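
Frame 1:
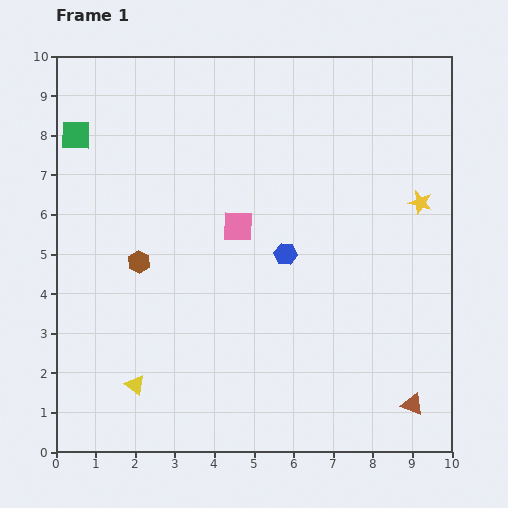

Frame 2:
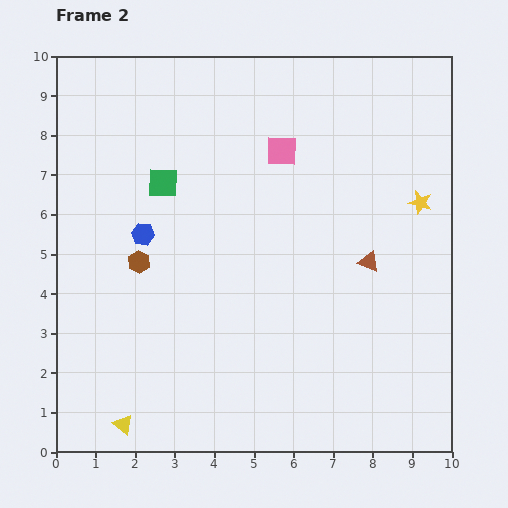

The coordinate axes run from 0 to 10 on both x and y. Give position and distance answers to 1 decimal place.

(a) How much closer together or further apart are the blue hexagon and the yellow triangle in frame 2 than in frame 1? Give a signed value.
-0.2

Distance in frame 1: 5.0. Distance in frame 2: 4.8.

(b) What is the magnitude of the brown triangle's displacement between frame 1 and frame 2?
3.8

The brown triangle moved from (9.0, 1.2) to (7.9, 4.8), a distance of √(1.1² + 3.6²) ≈ 3.8.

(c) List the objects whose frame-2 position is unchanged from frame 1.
the brown hexagon, the yellow star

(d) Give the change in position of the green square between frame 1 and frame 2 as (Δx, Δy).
(2.2, -1.2)

The green square was at (0.5, 8.0) in frame 1 and (2.7, 6.8) in frame 2.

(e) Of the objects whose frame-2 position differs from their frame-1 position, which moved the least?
the yellow triangle

(moved 1.0)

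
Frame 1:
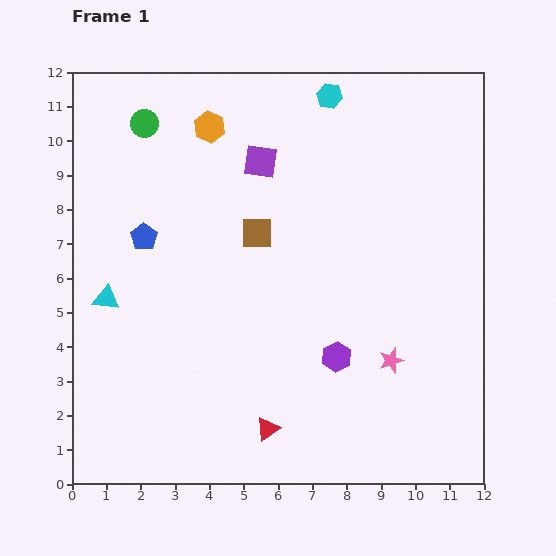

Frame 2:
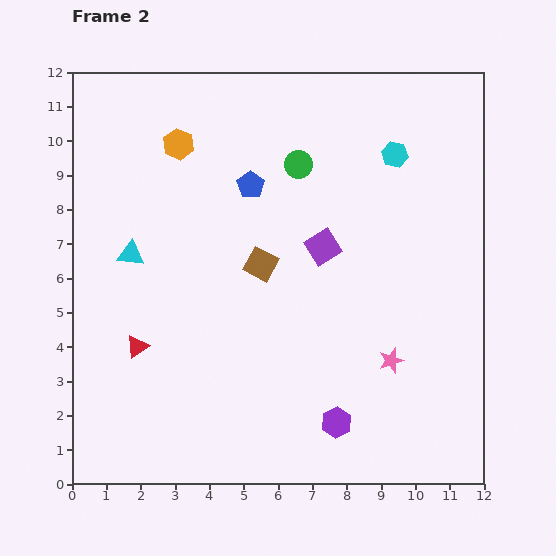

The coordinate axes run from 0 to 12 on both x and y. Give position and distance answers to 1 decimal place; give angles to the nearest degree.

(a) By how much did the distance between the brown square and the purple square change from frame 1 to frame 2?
-0.2

Distance in frame 1: 2.1. Distance in frame 2: 1.9.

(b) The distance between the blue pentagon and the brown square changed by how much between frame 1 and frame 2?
-1.0

Distance in frame 1: 3.3. Distance in frame 2: 2.3.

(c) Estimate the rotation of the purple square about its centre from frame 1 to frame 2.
40° counter-clockwise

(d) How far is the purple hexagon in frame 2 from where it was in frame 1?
1.9

The purple hexagon moved from (7.7, 3.7) to (7.7, 1.8), a distance of √(0.0² + 1.9²) ≈ 1.9.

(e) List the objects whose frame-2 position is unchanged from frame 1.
the pink star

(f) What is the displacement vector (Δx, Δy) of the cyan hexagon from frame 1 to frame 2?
(1.9, -1.7)

The cyan hexagon was at (7.5, 11.3) in frame 1 and (9.4, 9.6) in frame 2.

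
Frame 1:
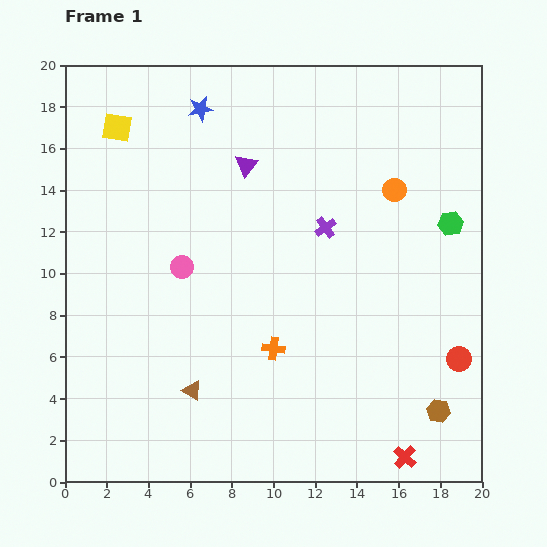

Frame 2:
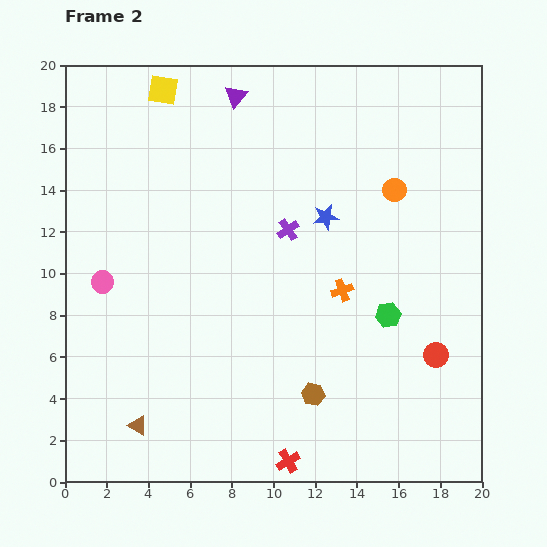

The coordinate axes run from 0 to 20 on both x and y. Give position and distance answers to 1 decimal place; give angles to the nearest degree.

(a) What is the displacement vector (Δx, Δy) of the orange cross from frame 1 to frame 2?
(3.3, 2.8)

The orange cross was at (10.0, 6.4) in frame 1 and (13.3, 9.2) in frame 2.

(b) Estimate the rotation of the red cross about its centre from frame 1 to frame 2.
18° clockwise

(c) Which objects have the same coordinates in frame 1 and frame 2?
the orange circle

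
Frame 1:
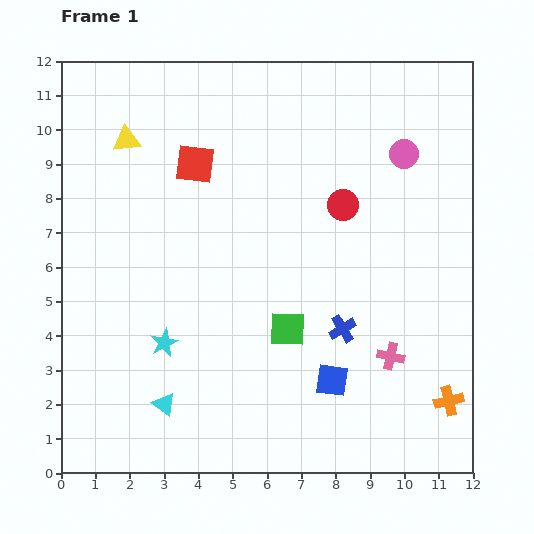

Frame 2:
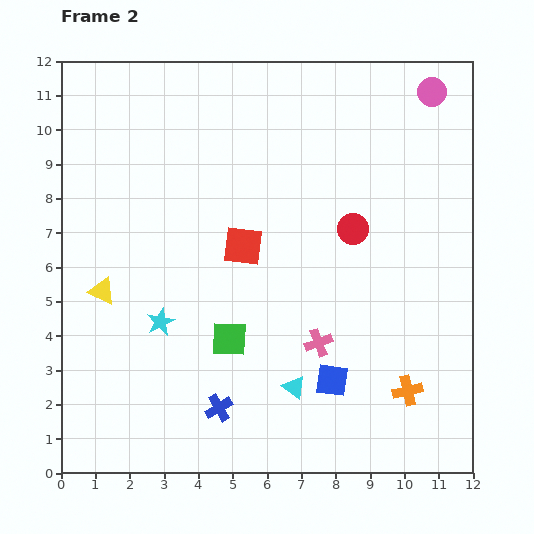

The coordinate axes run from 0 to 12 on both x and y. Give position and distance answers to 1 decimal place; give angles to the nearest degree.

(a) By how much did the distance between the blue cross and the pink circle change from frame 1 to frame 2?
+5.7

Distance in frame 1: 5.4. Distance in frame 2: 11.1.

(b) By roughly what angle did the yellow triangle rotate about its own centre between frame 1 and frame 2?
31° clockwise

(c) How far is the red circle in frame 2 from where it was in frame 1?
0.8

The red circle moved from (8.2, 7.8) to (8.5, 7.1), a distance of √(0.3² + 0.7²) ≈ 0.8.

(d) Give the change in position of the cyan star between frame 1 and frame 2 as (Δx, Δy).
(-0.1, 0.6)

The cyan star was at (3.0, 3.8) in frame 1 and (2.9, 4.4) in frame 2.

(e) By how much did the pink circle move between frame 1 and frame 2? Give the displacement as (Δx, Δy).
(0.8, 1.8)

The pink circle was at (10.0, 9.3) in frame 1 and (10.8, 11.1) in frame 2.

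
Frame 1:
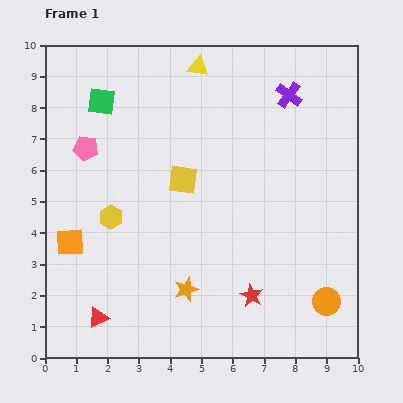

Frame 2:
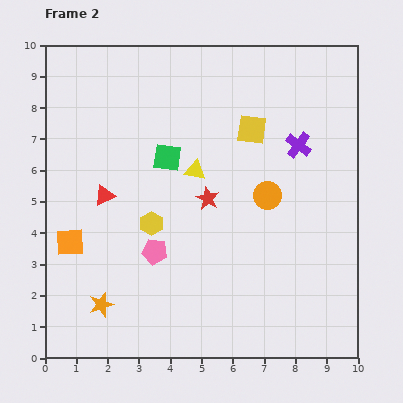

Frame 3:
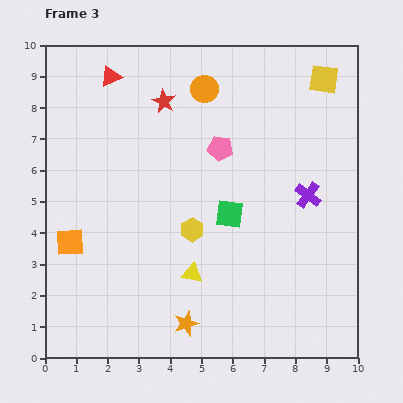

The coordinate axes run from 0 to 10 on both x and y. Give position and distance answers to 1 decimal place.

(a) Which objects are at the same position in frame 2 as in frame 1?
the orange square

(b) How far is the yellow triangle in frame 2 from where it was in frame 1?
3.3

The yellow triangle moved from (4.9, 9.3) to (4.8, 6.0), a distance of √(0.1² + 3.3²) ≈ 3.3.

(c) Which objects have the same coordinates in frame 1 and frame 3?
the orange square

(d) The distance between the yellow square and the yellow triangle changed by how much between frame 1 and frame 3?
+3.9

Distance in frame 1: 3.6. Distance in frame 3: 7.5.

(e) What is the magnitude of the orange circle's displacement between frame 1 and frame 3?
7.8

The orange circle moved from (9.0, 1.8) to (5.1, 8.6), a distance of √(3.9² + 6.8²) ≈ 7.8.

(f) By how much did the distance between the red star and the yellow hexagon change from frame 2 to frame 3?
+2.2

Distance in frame 2: 2.0. Distance in frame 3: 4.2.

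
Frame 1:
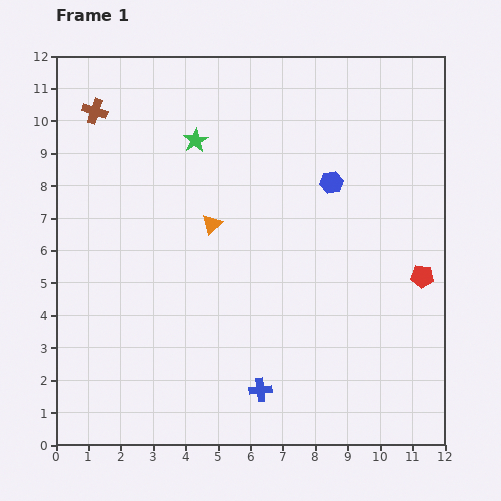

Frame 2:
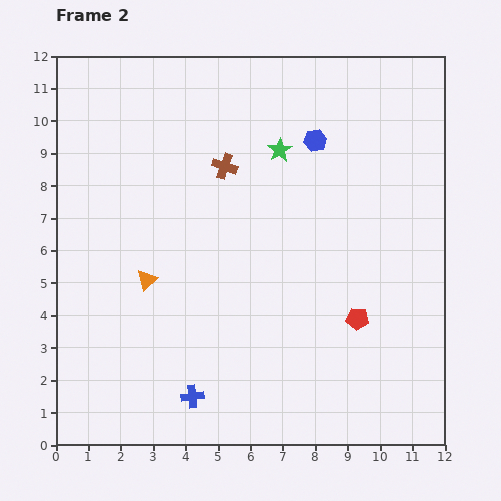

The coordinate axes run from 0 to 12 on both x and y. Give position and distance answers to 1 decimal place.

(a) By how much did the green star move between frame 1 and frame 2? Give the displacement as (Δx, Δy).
(2.6, -0.3)

The green star was at (4.3, 9.4) in frame 1 and (6.9, 9.1) in frame 2.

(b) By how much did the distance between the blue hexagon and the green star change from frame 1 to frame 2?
-3.3

Distance in frame 1: 4.4. Distance in frame 2: 1.1.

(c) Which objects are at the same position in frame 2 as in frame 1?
none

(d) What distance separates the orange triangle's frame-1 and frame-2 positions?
2.6

The orange triangle moved from (4.8, 6.8) to (2.8, 5.1), a distance of √(2.0² + 1.7²) ≈ 2.6.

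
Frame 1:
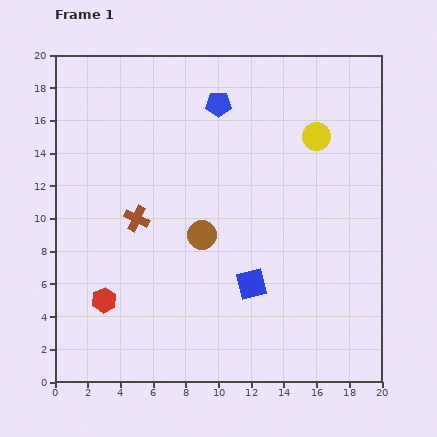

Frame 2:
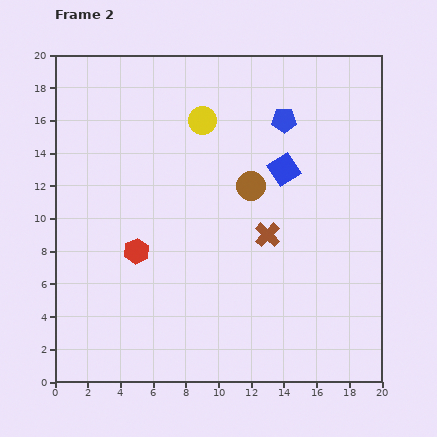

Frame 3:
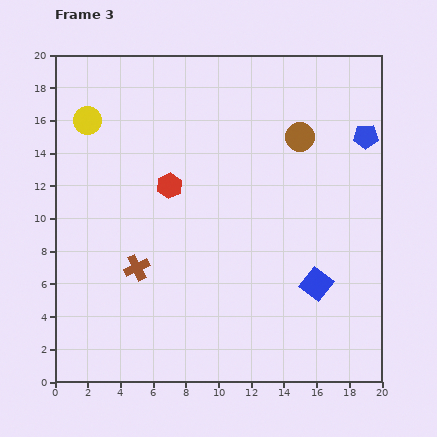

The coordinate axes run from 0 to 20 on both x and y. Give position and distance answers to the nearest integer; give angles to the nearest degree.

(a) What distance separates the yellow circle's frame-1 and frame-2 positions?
7

The yellow circle moved from (16, 15) to (9, 16), a distance of √(7² + 1²) ≈ 7.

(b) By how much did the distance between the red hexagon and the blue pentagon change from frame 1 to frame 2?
-2

Distance in frame 1: 14. Distance in frame 2: 12.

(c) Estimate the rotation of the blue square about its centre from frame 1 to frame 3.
38° counter-clockwise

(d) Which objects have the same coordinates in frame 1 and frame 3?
none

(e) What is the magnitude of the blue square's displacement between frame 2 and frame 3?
7

The blue square moved from (14, 13) to (16, 6), a distance of √(2² + 7²) ≈ 7.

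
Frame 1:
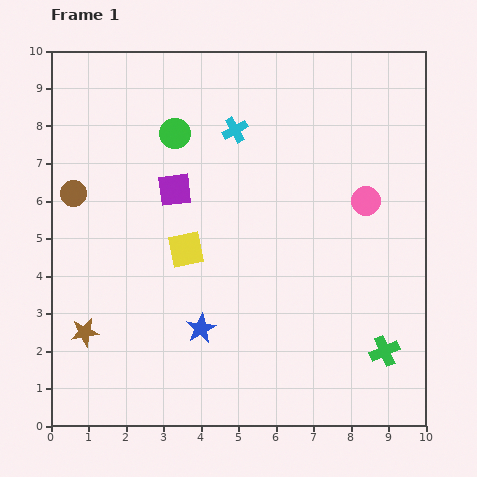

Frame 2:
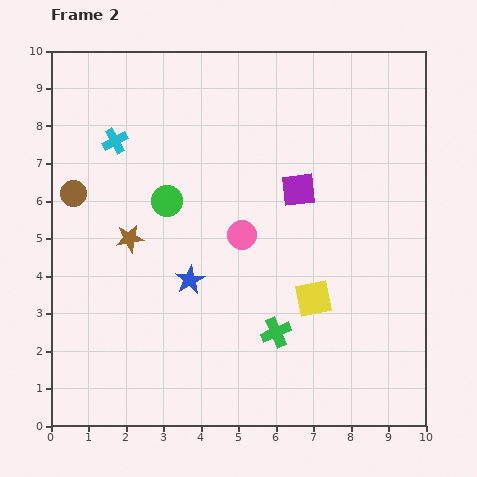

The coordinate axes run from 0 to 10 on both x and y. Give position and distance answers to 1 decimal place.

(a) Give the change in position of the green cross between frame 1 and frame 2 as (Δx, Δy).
(-2.9, 0.5)

The green cross was at (8.9, 2.0) in frame 1 and (6.0, 2.5) in frame 2.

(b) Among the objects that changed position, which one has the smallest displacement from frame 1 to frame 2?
the blue star

(moved 1.3)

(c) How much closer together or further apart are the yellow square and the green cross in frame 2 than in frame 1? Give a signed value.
-4.6

Distance in frame 1: 5.9. Distance in frame 2: 1.3.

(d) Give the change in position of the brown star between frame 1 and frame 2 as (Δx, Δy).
(1.2, 2.5)

The brown star was at (0.9, 2.5) in frame 1 and (2.1, 5.0) in frame 2.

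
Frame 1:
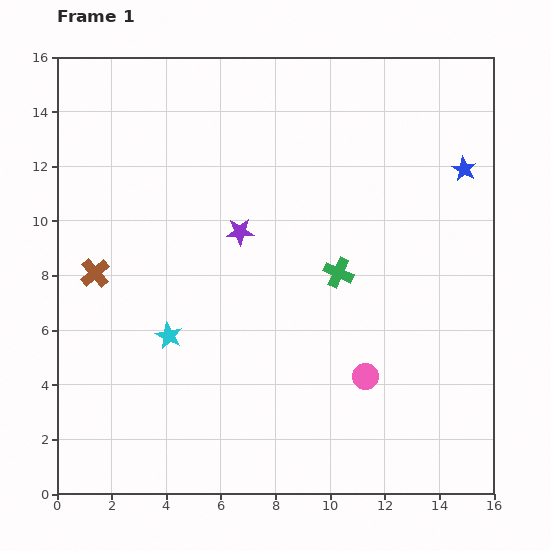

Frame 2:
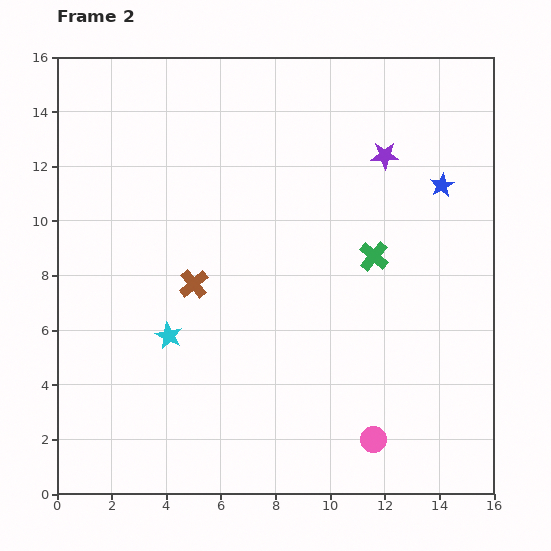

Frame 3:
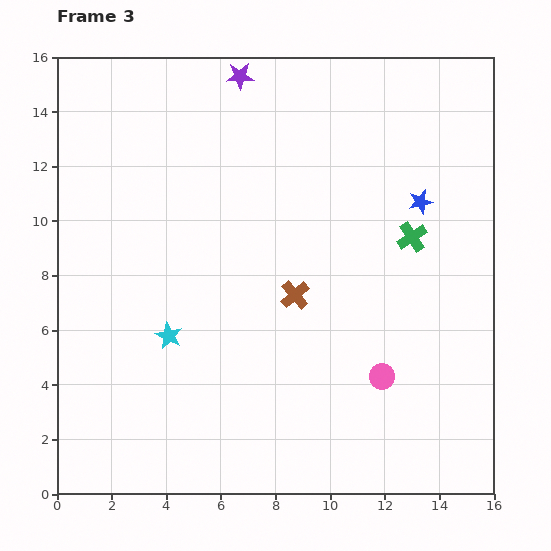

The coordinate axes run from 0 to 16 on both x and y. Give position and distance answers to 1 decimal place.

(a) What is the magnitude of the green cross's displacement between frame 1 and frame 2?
1.4

The green cross moved from (10.3, 8.1) to (11.6, 8.7), a distance of √(1.3² + 0.6²) ≈ 1.4.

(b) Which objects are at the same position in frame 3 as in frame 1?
the cyan star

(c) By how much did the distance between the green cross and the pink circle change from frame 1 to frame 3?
+1.3

Distance in frame 1: 3.9. Distance in frame 3: 5.2.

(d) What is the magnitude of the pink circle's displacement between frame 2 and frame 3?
2.3

The pink circle moved from (11.6, 2.0) to (11.9, 4.3), a distance of √(0.3² + 2.3²) ≈ 2.3.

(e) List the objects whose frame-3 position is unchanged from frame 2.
the cyan star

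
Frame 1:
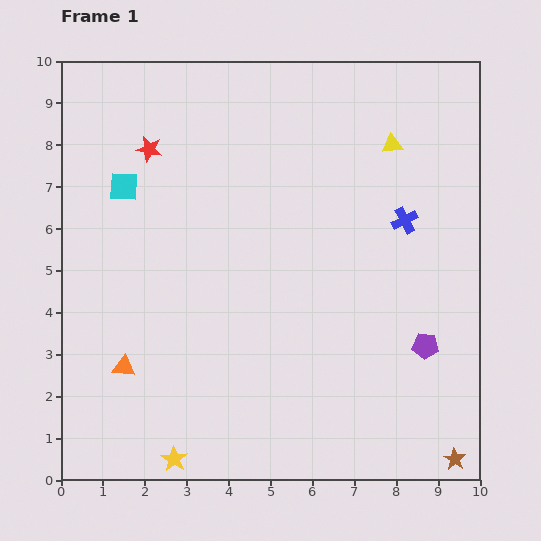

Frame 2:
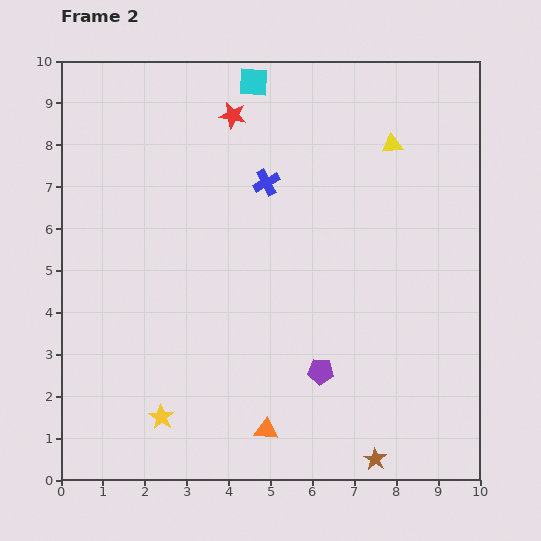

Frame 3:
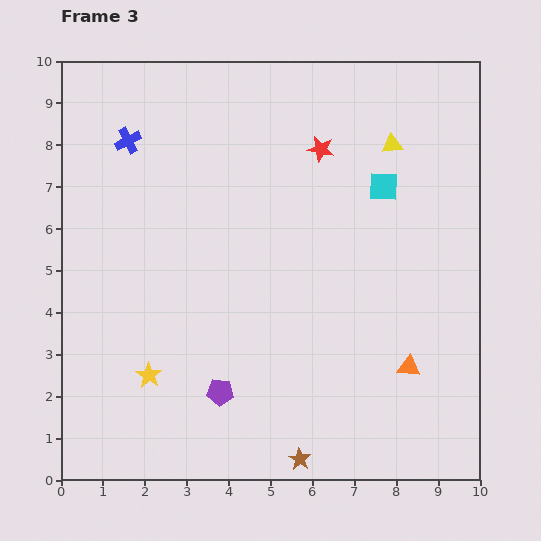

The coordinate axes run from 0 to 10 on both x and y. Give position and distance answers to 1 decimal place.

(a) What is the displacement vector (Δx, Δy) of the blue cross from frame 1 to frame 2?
(-3.3, 0.9)

The blue cross was at (8.2, 6.2) in frame 1 and (4.9, 7.1) in frame 2.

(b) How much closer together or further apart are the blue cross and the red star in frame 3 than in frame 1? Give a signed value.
-1.7

Distance in frame 1: 6.3. Distance in frame 3: 4.6.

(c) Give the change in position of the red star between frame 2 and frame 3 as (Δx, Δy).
(2.1, -0.8)

The red star was at (4.1, 8.7) in frame 2 and (6.2, 7.9) in frame 3.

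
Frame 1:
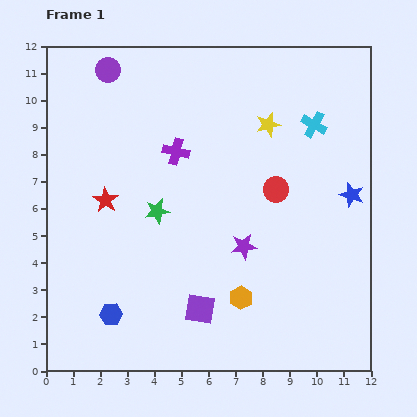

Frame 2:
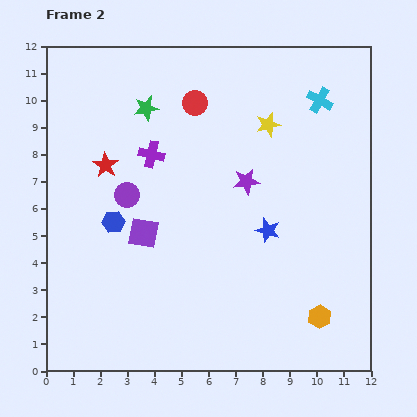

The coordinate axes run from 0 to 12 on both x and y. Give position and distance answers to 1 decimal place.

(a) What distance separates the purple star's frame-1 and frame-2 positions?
2.4

The purple star moved from (7.3, 4.6) to (7.4, 7.0), a distance of √(0.1² + 2.4²) ≈ 2.4.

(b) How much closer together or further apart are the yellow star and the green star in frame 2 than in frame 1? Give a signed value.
-0.7

Distance in frame 1: 5.2. Distance in frame 2: 4.5.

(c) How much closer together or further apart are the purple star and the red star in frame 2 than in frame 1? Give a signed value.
-0.2

Distance in frame 1: 5.4. Distance in frame 2: 5.2.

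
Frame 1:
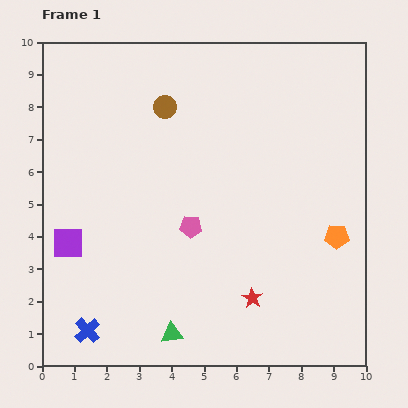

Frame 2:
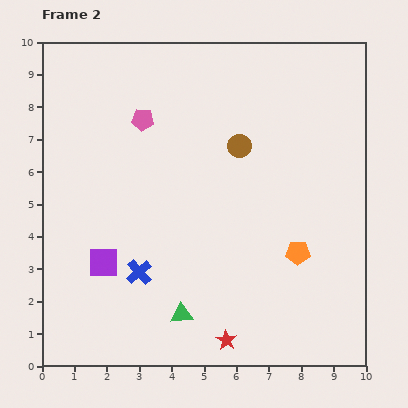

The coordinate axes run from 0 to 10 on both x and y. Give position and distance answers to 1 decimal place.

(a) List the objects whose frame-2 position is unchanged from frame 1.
none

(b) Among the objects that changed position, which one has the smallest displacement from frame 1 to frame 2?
the green triangle

(moved 0.7)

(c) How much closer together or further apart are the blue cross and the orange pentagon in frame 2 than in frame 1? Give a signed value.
-3.3

Distance in frame 1: 8.2. Distance in frame 2: 4.9.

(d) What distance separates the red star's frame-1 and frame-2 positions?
1.5

The red star moved from (6.5, 2.1) to (5.7, 0.8), a distance of √(0.8² + 1.3²) ≈ 1.5.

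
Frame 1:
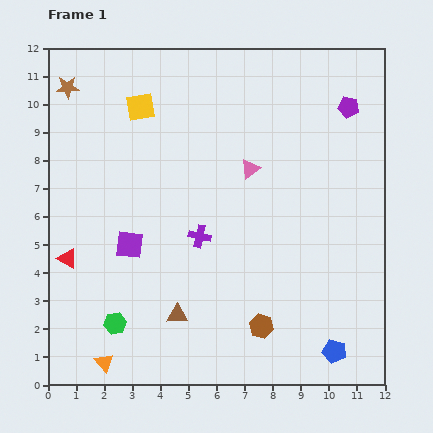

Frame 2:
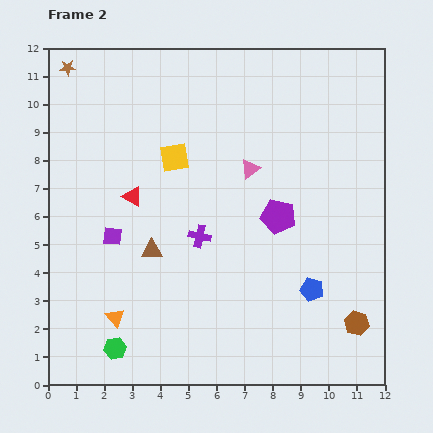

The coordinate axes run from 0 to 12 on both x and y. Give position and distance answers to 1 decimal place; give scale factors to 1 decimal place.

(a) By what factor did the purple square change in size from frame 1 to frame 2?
0.7×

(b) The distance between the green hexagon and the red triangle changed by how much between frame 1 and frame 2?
+2.5

Distance in frame 1: 2.9. Distance in frame 2: 5.4.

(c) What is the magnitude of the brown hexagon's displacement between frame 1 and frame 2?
3.4

The brown hexagon moved from (7.6, 2.1) to (11.0, 2.2), a distance of √(3.4² + 0.1²) ≈ 3.4.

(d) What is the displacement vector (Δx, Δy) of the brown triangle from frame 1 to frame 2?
(-0.9, 2.3)

The brown triangle was at (4.6, 2.5) in frame 1 and (3.7, 4.8) in frame 2.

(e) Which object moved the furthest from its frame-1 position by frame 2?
the purple pentagon

(moved 4.6; next 3.4)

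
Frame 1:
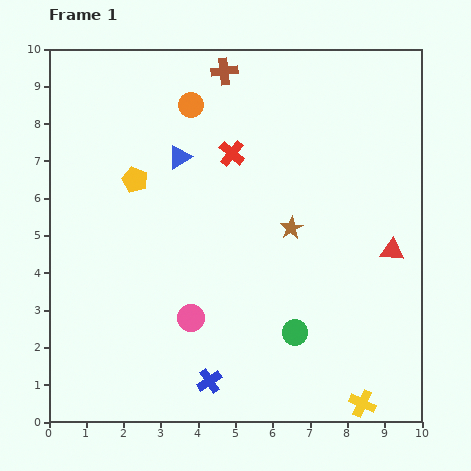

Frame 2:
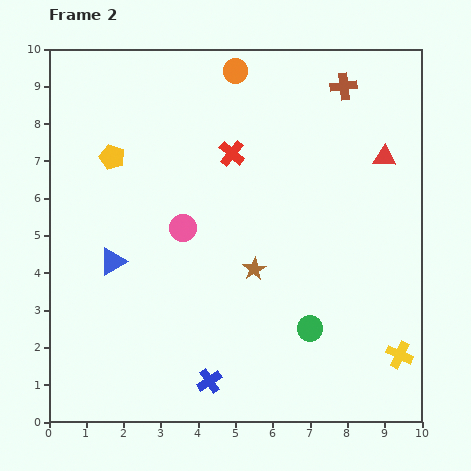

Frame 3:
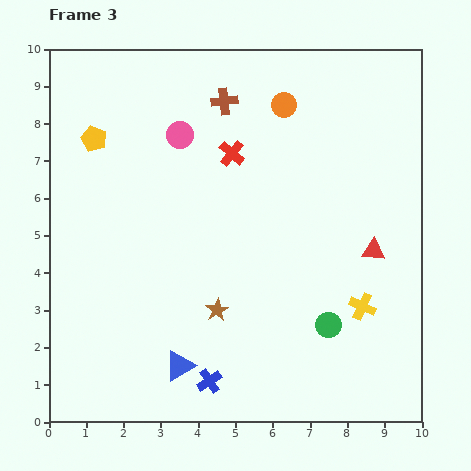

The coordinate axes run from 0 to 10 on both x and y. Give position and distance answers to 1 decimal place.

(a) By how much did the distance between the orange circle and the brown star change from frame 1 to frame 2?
+1.0

Distance in frame 1: 4.3. Distance in frame 2: 5.3.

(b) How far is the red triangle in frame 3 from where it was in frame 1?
0.5

The red triangle moved from (9.2, 4.6) to (8.7, 4.6), a distance of √(0.5² + 0.0²) ≈ 0.5.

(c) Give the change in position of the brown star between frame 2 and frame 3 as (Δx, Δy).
(-1.0, -1.1)

The brown star was at (5.5, 4.1) in frame 2 and (4.5, 3.0) in frame 3.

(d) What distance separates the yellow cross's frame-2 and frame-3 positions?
1.6

The yellow cross moved from (9.4, 1.8) to (8.4, 3.1), a distance of √(1.0² + 1.3²) ≈ 1.6.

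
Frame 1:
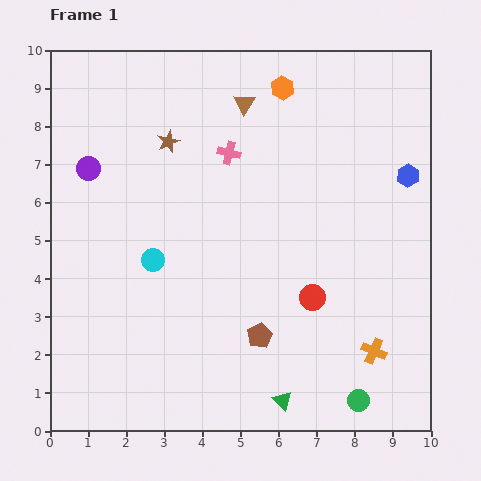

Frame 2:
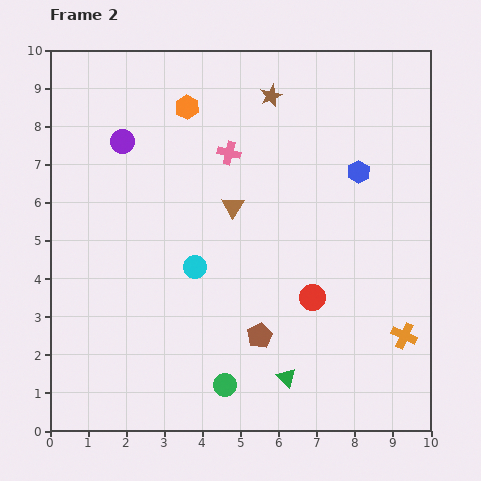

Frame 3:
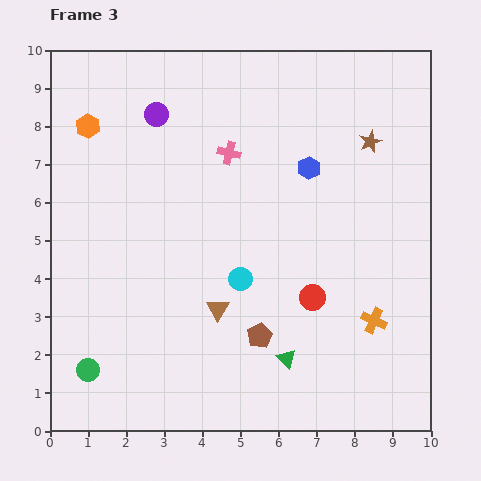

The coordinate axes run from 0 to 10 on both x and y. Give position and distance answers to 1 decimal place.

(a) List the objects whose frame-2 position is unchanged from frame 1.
the brown pentagon, the red circle, the pink cross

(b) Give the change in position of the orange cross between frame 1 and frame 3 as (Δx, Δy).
(0.0, 0.8)

The orange cross was at (8.5, 2.1) in frame 1 and (8.5, 2.9) in frame 3.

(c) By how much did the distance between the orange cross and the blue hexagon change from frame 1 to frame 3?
-0.4

Distance in frame 1: 4.7. Distance in frame 3: 4.3.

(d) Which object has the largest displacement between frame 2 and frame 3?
the green circle

(moved 3.6; next 2.9)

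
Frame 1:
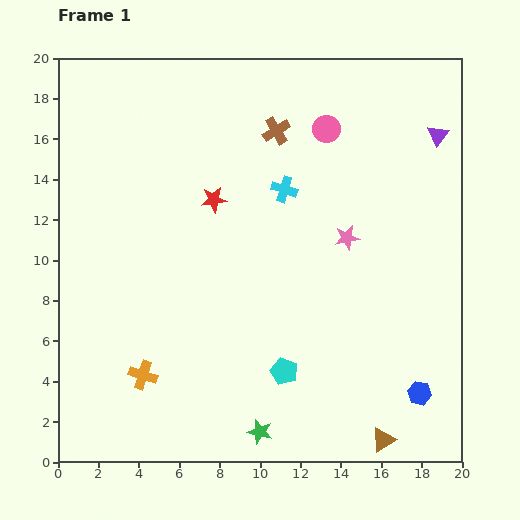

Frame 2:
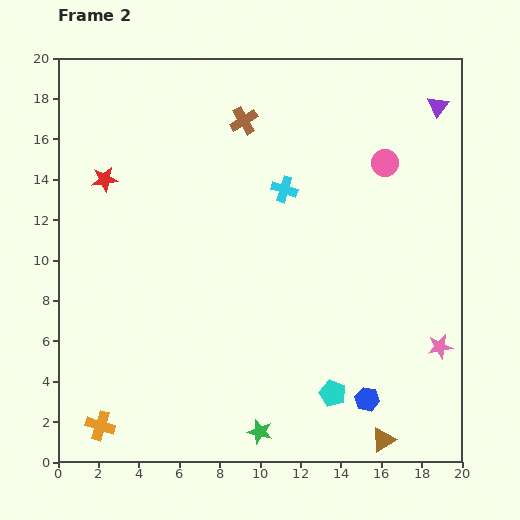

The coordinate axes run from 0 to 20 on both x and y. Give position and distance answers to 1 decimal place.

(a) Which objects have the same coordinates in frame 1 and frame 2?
the cyan cross, the green star, the brown triangle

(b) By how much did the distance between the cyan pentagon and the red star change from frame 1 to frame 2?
+6.3

Distance in frame 1: 9.2. Distance in frame 2: 15.5.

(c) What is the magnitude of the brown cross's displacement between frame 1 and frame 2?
1.7

The brown cross moved from (10.8, 16.4) to (9.2, 16.9), a distance of √(1.6² + 0.5²) ≈ 1.7.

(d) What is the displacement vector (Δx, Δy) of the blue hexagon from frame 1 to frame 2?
(-2.6, -0.3)

The blue hexagon was at (17.9, 3.4) in frame 1 and (15.3, 3.1) in frame 2.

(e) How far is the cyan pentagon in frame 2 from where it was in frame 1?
2.6

The cyan pentagon moved from (11.2, 4.5) to (13.6, 3.4), a distance of √(2.4² + 1.1²) ≈ 2.6.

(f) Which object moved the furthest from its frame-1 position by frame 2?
the pink star

(moved 7.1; next 5.5)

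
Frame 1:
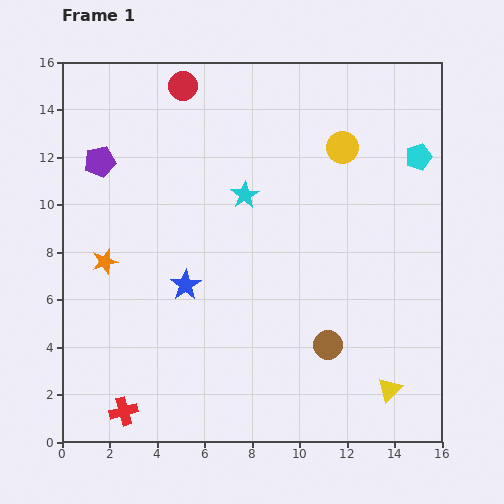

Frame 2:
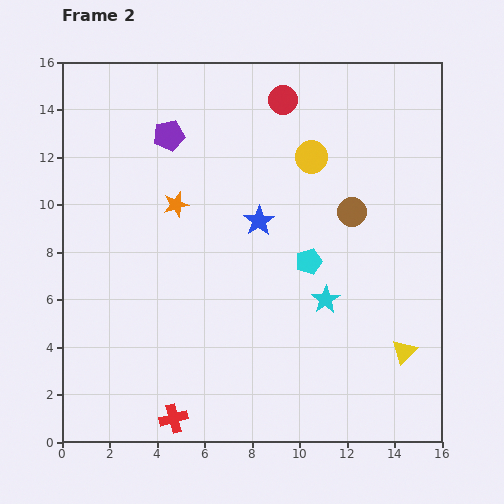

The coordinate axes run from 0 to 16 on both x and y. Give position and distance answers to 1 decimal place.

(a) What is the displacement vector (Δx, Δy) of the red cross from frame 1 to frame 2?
(2.1, -0.3)

The red cross was at (2.6, 1.3) in frame 1 and (4.7, 1.0) in frame 2.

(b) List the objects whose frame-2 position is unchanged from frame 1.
none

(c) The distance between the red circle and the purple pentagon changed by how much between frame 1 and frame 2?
+0.3

Distance in frame 1: 4.7. Distance in frame 2: 5.0.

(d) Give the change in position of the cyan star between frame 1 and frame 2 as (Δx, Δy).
(3.4, -4.4)

The cyan star was at (7.7, 10.4) in frame 1 and (11.1, 6.0) in frame 2.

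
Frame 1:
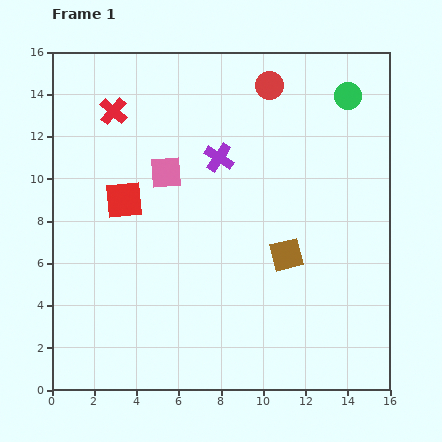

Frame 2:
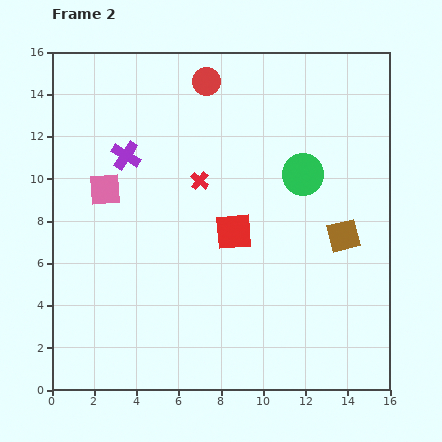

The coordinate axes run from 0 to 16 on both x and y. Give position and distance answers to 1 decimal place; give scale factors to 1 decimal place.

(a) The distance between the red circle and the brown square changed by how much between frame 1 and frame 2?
+1.8

Distance in frame 1: 8.0. Distance in frame 2: 9.8.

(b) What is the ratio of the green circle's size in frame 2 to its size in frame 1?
1.5×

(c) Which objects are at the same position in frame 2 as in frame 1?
none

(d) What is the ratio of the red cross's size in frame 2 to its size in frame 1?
0.6×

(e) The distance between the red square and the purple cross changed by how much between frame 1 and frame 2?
+1.3

Distance in frame 1: 4.9. Distance in frame 2: 6.2.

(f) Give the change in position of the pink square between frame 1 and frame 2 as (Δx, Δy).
(-2.9, -0.8)

The pink square was at (5.4, 10.3) in frame 1 and (2.5, 9.5) in frame 2.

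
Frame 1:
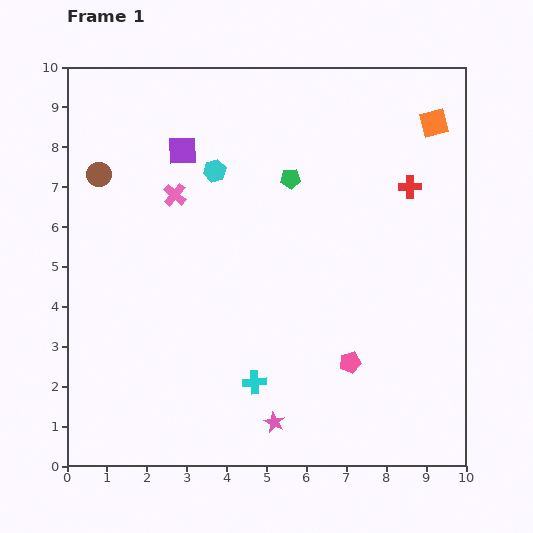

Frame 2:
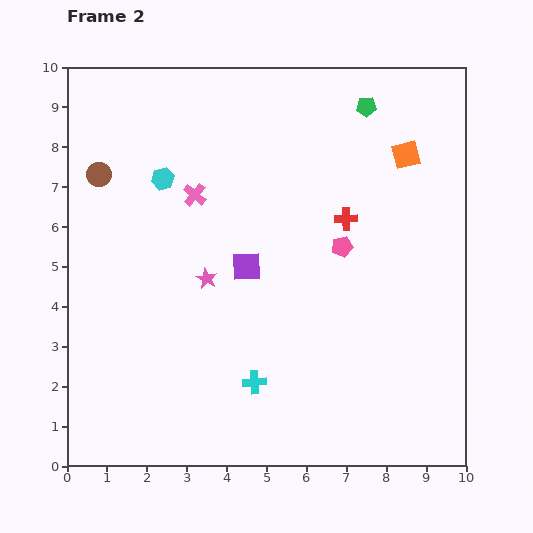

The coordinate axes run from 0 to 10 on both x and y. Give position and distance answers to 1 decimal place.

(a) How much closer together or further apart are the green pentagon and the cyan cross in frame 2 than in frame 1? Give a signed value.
+2.2

Distance in frame 1: 5.2. Distance in frame 2: 7.4.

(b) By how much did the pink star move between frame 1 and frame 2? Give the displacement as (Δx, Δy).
(-1.7, 3.6)

The pink star was at (5.2, 1.1) in frame 1 and (3.5, 4.7) in frame 2.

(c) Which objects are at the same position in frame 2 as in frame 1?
the brown circle, the cyan cross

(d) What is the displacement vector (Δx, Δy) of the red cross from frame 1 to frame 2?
(-1.6, -0.8)

The red cross was at (8.6, 7.0) in frame 1 and (7.0, 6.2) in frame 2.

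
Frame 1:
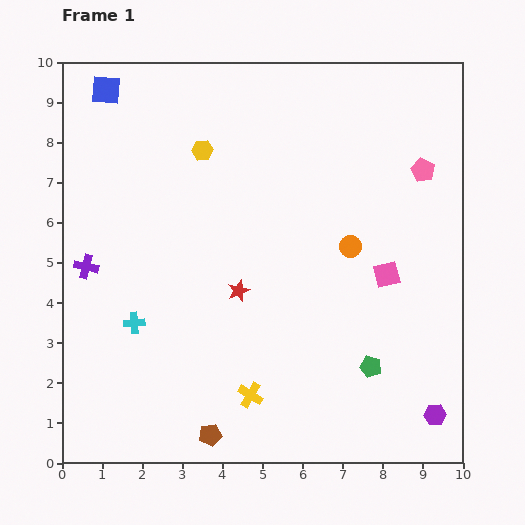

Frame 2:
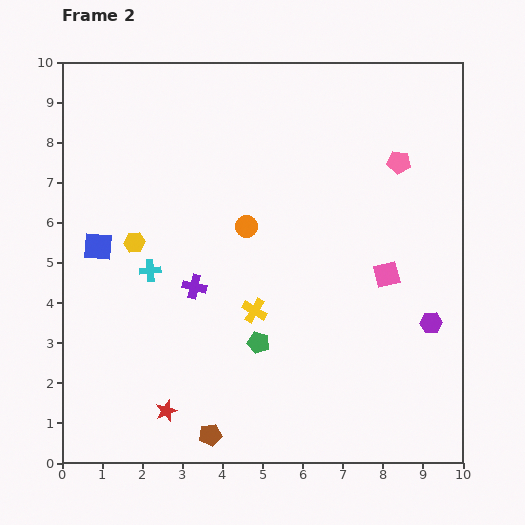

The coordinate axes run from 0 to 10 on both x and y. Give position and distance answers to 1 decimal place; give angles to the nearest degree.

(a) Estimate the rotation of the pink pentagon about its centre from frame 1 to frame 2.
20° counter-clockwise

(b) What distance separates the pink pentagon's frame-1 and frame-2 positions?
0.6

The pink pentagon moved from (9.0, 7.3) to (8.4, 7.5), a distance of √(0.6² + 0.2²) ≈ 0.6.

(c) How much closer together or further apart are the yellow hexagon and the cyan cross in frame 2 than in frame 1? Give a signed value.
-3.8

Distance in frame 1: 4.6. Distance in frame 2: 0.8.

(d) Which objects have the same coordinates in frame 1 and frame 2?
the pink square, the brown pentagon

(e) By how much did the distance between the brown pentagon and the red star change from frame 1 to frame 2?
-2.4

Distance in frame 1: 3.7. Distance in frame 2: 1.3.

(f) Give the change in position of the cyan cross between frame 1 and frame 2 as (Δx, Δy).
(0.4, 1.3)

The cyan cross was at (1.8, 3.5) in frame 1 and (2.2, 4.8) in frame 2.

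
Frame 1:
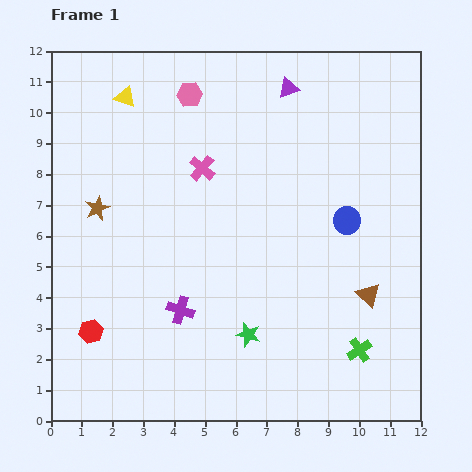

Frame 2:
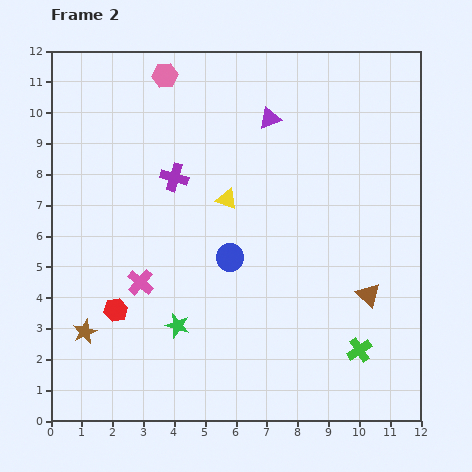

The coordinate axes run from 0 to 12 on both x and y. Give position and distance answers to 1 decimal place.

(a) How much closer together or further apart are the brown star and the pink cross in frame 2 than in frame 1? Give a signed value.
-1.2

Distance in frame 1: 3.6. Distance in frame 2: 2.4.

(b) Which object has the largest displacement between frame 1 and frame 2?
the yellow triangle

(moved 4.7; next 4.3)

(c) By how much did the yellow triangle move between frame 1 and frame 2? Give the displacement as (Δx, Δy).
(3.3, -3.3)

The yellow triangle was at (2.4, 10.5) in frame 1 and (5.7, 7.2) in frame 2.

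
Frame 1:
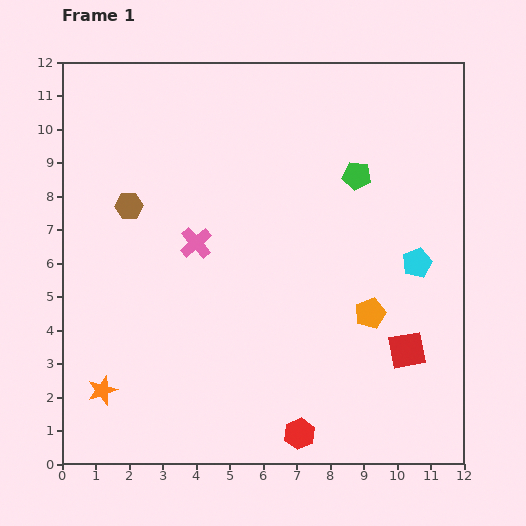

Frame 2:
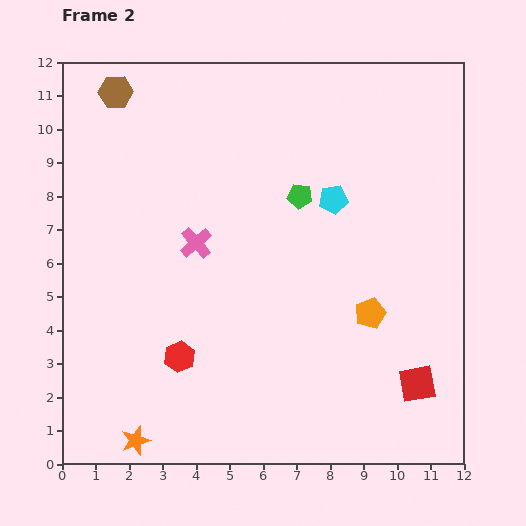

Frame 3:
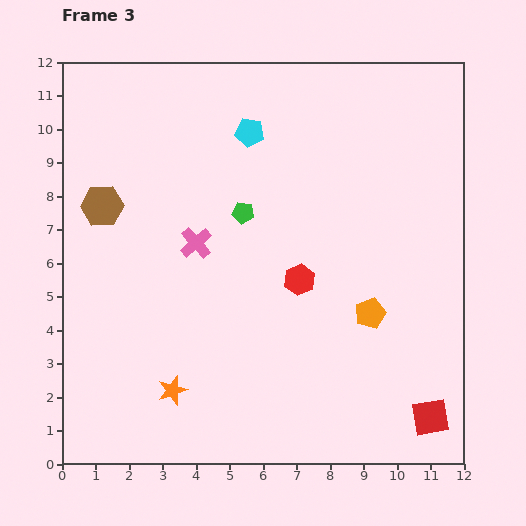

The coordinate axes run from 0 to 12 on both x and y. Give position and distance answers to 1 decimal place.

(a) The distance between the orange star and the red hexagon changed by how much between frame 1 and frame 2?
-3.2

Distance in frame 1: 6.0. Distance in frame 2: 2.8.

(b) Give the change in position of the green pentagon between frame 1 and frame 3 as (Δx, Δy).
(-3.4, -1.1)

The green pentagon was at (8.8, 8.6) in frame 1 and (5.4, 7.5) in frame 3.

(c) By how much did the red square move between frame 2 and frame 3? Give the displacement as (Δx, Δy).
(0.4, -1.0)

The red square was at (10.6, 2.4) in frame 2 and (11.0, 1.4) in frame 3.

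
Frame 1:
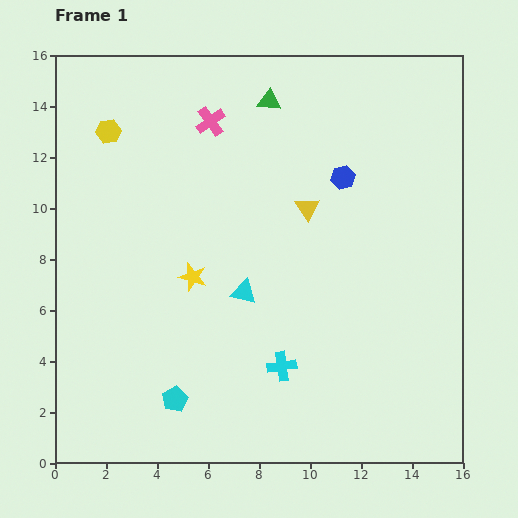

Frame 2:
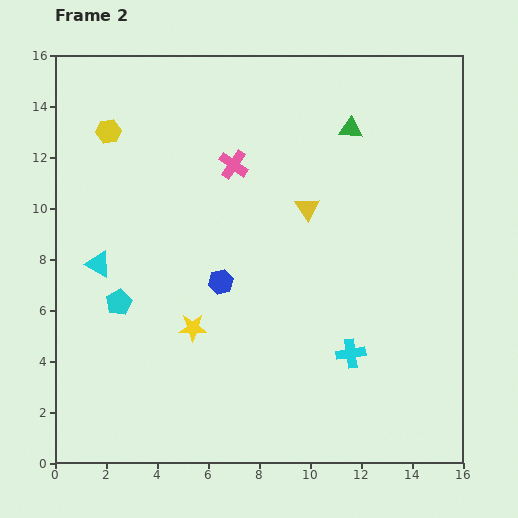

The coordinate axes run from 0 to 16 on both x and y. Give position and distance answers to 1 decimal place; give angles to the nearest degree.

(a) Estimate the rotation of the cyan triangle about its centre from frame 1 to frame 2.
16° clockwise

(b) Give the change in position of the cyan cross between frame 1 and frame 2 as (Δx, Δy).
(2.7, 0.5)

The cyan cross was at (8.9, 3.8) in frame 1 and (11.6, 4.3) in frame 2.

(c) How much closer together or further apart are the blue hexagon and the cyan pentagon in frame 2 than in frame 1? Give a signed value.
-6.8

Distance in frame 1: 10.9. Distance in frame 2: 4.1.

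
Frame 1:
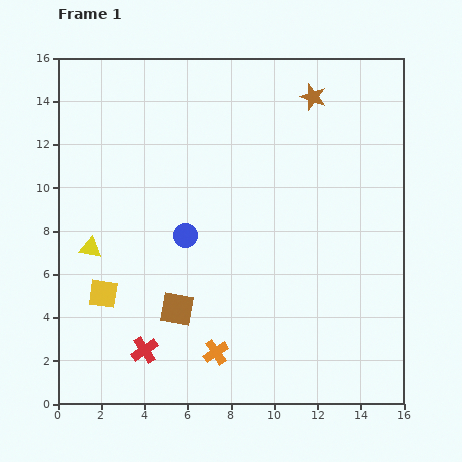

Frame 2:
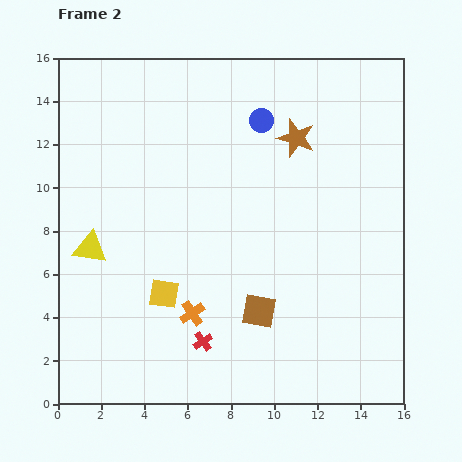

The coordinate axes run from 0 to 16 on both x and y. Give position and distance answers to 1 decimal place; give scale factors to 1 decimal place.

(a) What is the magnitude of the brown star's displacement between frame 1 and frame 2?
2.1

The brown star moved from (11.8, 14.2) to (11.0, 12.3), a distance of √(0.8² + 1.9²) ≈ 2.1.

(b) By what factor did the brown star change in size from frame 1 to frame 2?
1.5×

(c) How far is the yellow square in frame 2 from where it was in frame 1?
2.8

The yellow square moved from (2.1, 5.1) to (4.9, 5.1), a distance of √(2.8² + 0.0²) ≈ 2.8.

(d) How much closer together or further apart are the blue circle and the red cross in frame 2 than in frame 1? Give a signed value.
+5.0

Distance in frame 1: 5.6. Distance in frame 2: 10.6.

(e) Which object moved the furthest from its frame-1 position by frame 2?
the blue circle

(moved 6.4; next 3.8)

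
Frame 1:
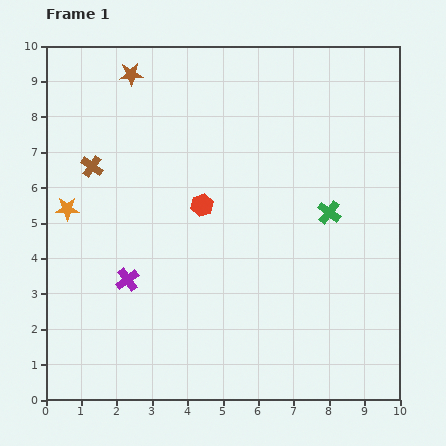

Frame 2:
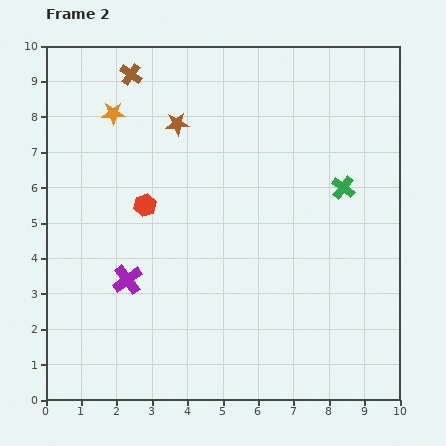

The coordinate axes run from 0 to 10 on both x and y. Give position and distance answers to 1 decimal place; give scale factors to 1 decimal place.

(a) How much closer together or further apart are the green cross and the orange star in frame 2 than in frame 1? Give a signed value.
-0.6

Distance in frame 1: 7.4. Distance in frame 2: 6.8.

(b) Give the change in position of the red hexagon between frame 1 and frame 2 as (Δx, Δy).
(-1.6, 0.0)

The red hexagon was at (4.4, 5.5) in frame 1 and (2.8, 5.5) in frame 2.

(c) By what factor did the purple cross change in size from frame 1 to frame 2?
1.3×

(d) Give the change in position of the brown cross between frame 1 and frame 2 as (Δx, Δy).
(1.1, 2.6)

The brown cross was at (1.3, 6.6) in frame 1 and (2.4, 9.2) in frame 2.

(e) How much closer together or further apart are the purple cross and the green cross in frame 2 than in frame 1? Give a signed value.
+0.6

Distance in frame 1: 6.0. Distance in frame 2: 6.6.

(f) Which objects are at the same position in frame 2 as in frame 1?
the purple cross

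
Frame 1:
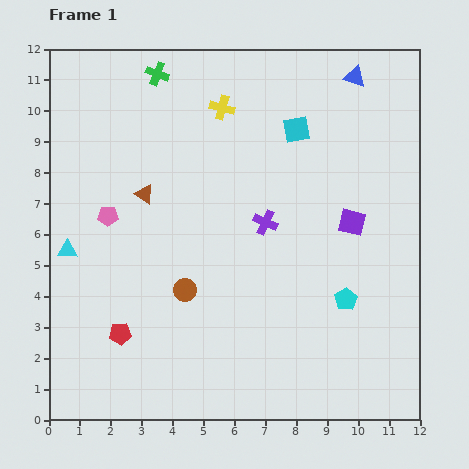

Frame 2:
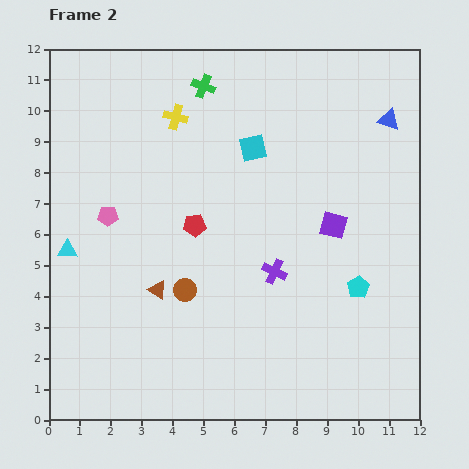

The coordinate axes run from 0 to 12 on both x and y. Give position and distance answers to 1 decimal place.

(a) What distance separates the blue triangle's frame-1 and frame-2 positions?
1.8

The blue triangle moved from (9.9, 11.1) to (11.0, 9.7), a distance of √(1.1² + 1.4²) ≈ 1.8.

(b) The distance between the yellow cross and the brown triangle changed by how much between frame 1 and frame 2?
+1.8

Distance in frame 1: 3.8. Distance in frame 2: 5.6.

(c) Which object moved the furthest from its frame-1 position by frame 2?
the red pentagon

(moved 4.2; next 3.1)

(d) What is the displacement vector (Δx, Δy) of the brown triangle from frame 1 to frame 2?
(0.4, -3.1)

The brown triangle was at (3.1, 7.3) in frame 1 and (3.5, 4.2) in frame 2.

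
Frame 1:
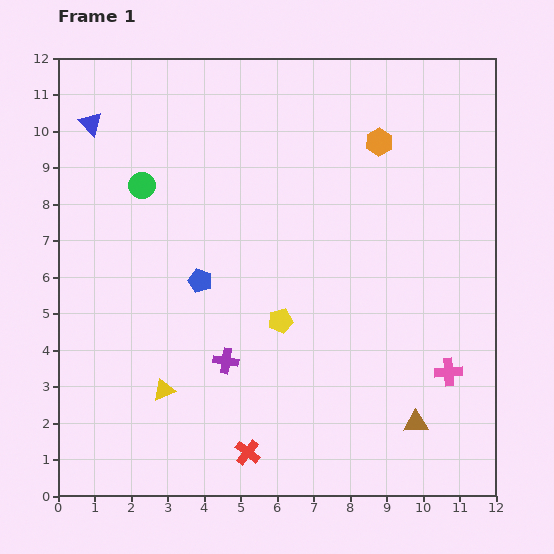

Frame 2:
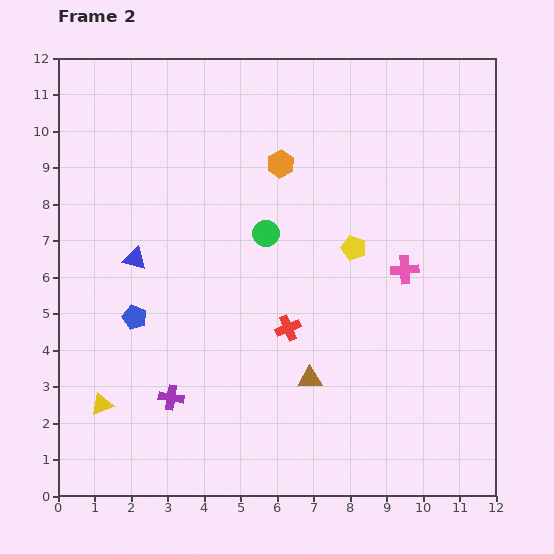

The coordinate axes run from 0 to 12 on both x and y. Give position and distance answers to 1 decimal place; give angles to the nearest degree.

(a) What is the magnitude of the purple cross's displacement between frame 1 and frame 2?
1.8

The purple cross moved from (4.6, 3.7) to (3.1, 2.7), a distance of √(1.5² + 1.0²) ≈ 1.8.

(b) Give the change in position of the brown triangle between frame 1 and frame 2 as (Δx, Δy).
(-2.9, 1.2)

The brown triangle was at (9.8, 2.0) in frame 1 and (6.9, 3.2) in frame 2.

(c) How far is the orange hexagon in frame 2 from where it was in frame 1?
2.8

The orange hexagon moved from (8.8, 9.7) to (6.1, 9.1), a distance of √(2.7² + 0.6²) ≈ 2.8.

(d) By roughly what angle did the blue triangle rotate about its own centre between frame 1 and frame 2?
32° counter-clockwise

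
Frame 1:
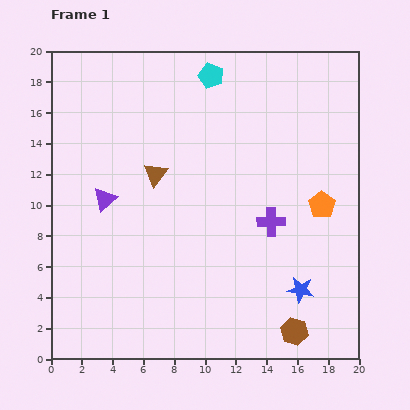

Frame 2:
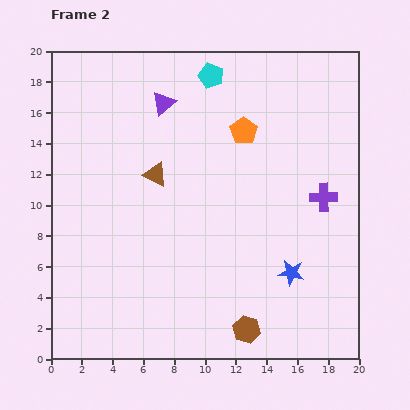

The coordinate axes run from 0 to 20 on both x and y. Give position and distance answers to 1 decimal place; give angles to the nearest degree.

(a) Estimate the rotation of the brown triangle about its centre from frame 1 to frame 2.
42° counter-clockwise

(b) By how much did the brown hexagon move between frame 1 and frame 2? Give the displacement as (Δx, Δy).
(-3.1, 0.1)

The brown hexagon was at (15.8, 1.8) in frame 1 and (12.7, 1.9) in frame 2.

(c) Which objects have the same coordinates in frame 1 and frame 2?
the cyan pentagon, the brown triangle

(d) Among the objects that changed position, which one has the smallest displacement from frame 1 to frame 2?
the blue star

(moved 1.3)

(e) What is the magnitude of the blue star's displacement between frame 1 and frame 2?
1.3

The blue star moved from (16.2, 4.5) to (15.6, 5.6), a distance of √(0.6² + 1.1²) ≈ 1.3.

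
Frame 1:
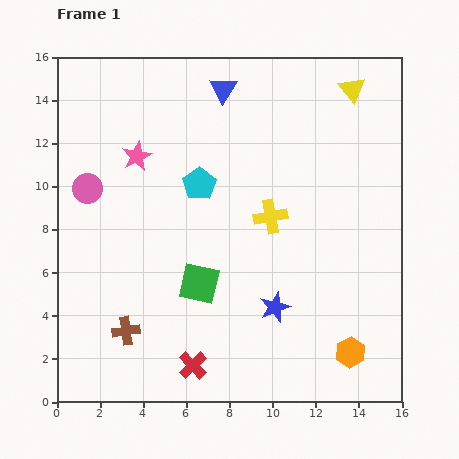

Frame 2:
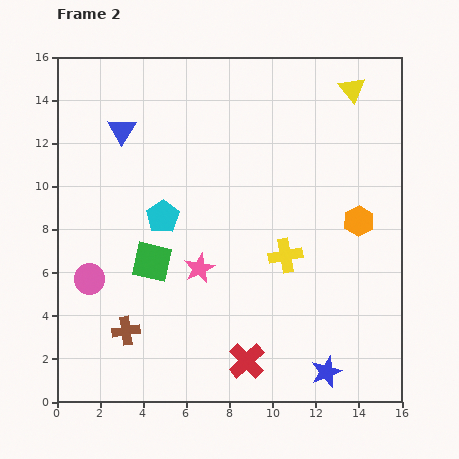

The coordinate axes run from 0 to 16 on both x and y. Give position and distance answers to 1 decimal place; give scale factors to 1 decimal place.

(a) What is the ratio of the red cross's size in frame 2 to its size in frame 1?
1.3×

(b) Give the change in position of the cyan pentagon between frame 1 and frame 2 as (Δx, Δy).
(-1.7, -1.5)

The cyan pentagon was at (6.6, 10.1) in frame 1 and (4.9, 8.6) in frame 2.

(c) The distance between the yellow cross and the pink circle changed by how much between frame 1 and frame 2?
+0.6

Distance in frame 1: 8.6. Distance in frame 2: 9.2.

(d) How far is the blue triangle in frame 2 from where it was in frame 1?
5.1

The blue triangle moved from (7.7, 14.5) to (3.0, 12.6), a distance of √(4.7² + 1.9²) ≈ 5.1.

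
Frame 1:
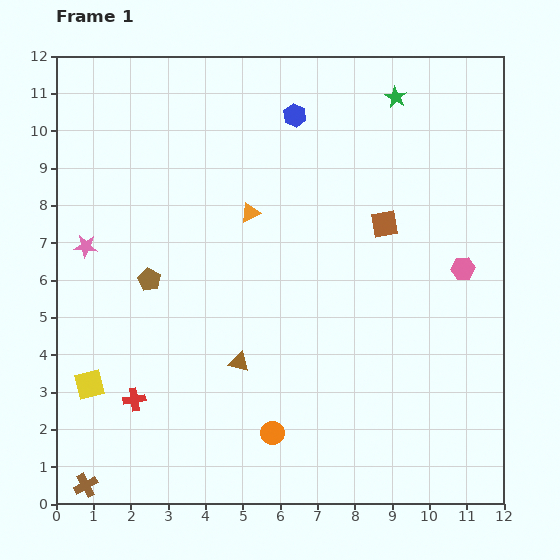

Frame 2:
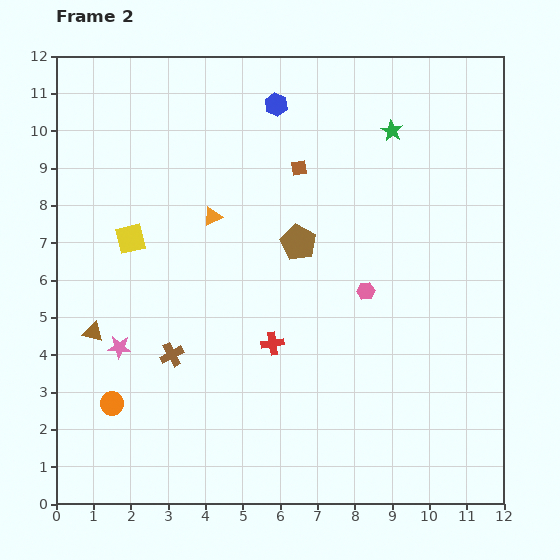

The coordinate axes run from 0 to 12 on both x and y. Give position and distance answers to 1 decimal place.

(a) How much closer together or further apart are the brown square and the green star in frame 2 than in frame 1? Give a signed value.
-0.7

Distance in frame 1: 3.4. Distance in frame 2: 2.7.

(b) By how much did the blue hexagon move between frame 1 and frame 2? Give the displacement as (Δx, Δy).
(-0.5, 0.3)

The blue hexagon was at (6.4, 10.4) in frame 1 and (5.9, 10.7) in frame 2.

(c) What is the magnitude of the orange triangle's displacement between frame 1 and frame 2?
1.0

The orange triangle moved from (5.2, 7.8) to (4.2, 7.7), a distance of √(1.0² + 0.1²) ≈ 1.0.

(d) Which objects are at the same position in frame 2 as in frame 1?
none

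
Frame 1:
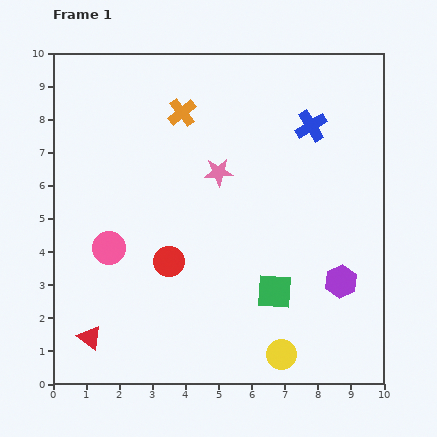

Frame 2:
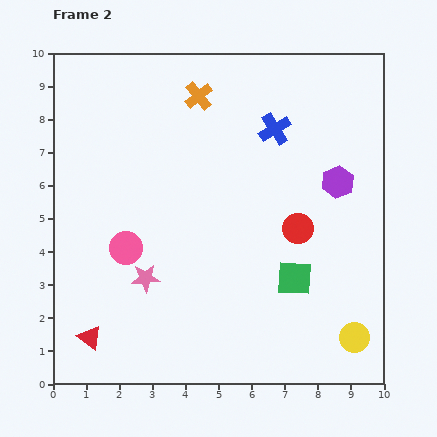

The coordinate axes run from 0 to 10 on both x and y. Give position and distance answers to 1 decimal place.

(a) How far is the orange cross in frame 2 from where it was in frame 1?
0.7

The orange cross moved from (3.9, 8.2) to (4.4, 8.7), a distance of √(0.5² + 0.5²) ≈ 0.7.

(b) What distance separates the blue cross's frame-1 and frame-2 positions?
1.1

The blue cross moved from (7.8, 7.8) to (6.7, 7.7), a distance of √(1.1² + 0.1²) ≈ 1.1.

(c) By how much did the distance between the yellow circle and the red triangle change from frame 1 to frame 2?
+2.2

Distance in frame 1: 5.8. Distance in frame 2: 8.0.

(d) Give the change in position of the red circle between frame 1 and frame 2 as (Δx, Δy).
(3.9, 1.0)

The red circle was at (3.5, 3.7) in frame 1 and (7.4, 4.7) in frame 2.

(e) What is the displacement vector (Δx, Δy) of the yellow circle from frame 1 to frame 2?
(2.2, 0.5)

The yellow circle was at (6.9, 0.9) in frame 1 and (9.1, 1.4) in frame 2.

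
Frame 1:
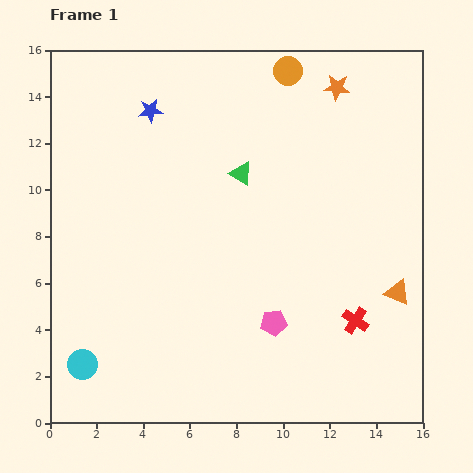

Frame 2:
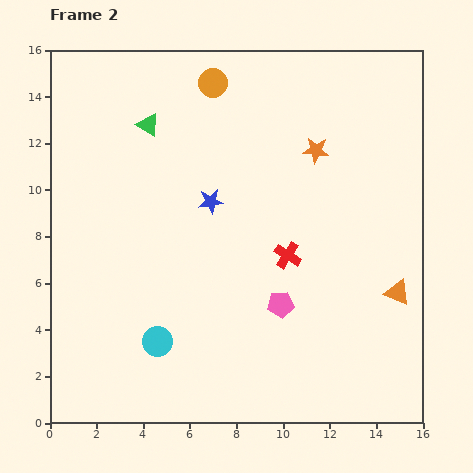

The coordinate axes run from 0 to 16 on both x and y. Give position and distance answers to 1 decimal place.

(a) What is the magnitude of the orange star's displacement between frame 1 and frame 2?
2.8

The orange star moved from (12.3, 14.4) to (11.4, 11.7), a distance of √(0.9² + 2.7²) ≈ 2.8.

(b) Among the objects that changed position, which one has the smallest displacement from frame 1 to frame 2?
the pink pentagon

(moved 0.9)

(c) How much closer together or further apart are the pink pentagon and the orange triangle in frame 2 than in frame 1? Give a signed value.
-0.5

Distance in frame 1: 5.5. Distance in frame 2: 5.0.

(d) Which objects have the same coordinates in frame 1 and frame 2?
the orange triangle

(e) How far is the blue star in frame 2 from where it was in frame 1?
4.7

The blue star moved from (4.3, 13.4) to (6.9, 9.5), a distance of √(2.6² + 3.9²) ≈ 4.7.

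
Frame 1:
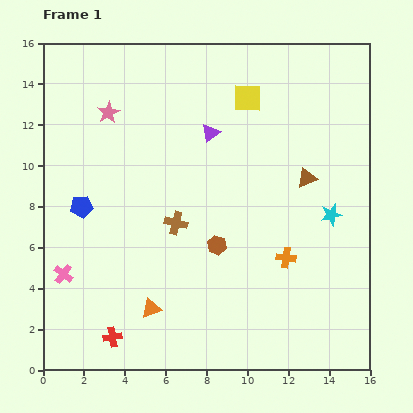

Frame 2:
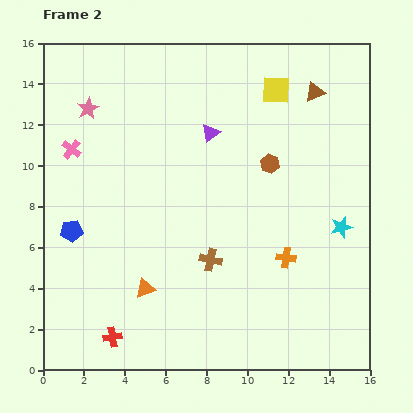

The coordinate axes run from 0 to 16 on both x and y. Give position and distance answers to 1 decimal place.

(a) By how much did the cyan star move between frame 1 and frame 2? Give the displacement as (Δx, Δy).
(0.5, -0.6)

The cyan star was at (14.1, 7.6) in frame 1 and (14.6, 7.0) in frame 2.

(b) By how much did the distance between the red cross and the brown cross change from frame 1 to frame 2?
-0.3

Distance in frame 1: 6.4. Distance in frame 2: 6.1.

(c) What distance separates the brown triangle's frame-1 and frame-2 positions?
4.2

The brown triangle moved from (12.9, 9.4) to (13.3, 13.6), a distance of √(0.4² + 4.2²) ≈ 4.2.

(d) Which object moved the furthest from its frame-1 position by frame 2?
the pink cross

(moved 6.1; next 4.8)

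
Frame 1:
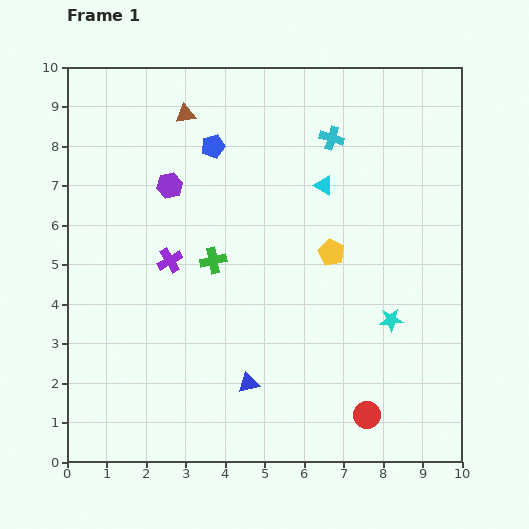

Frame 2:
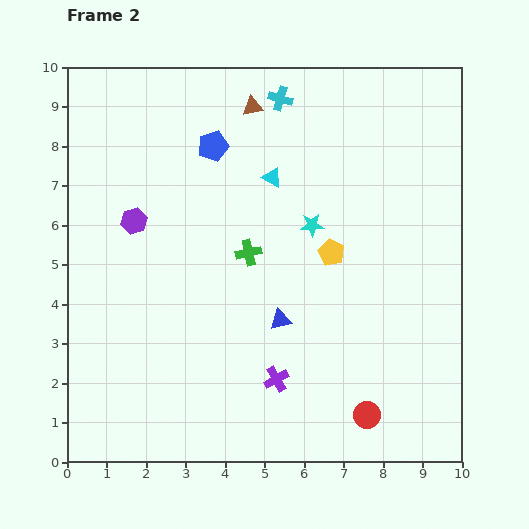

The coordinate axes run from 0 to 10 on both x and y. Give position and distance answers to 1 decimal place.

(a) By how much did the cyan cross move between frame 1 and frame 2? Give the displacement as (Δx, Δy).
(-1.3, 1.0)

The cyan cross was at (6.7, 8.2) in frame 1 and (5.4, 9.2) in frame 2.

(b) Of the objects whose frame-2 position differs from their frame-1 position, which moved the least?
the green cross

(moved 0.9)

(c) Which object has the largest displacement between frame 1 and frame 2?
the purple cross

(moved 4.0; next 3.1)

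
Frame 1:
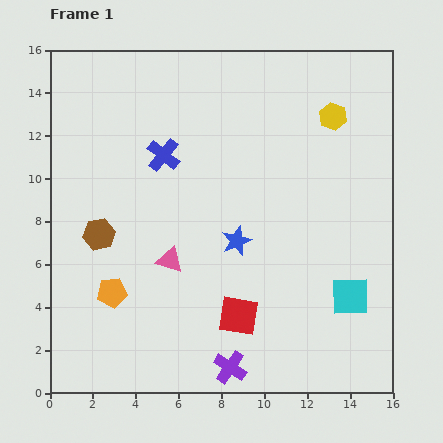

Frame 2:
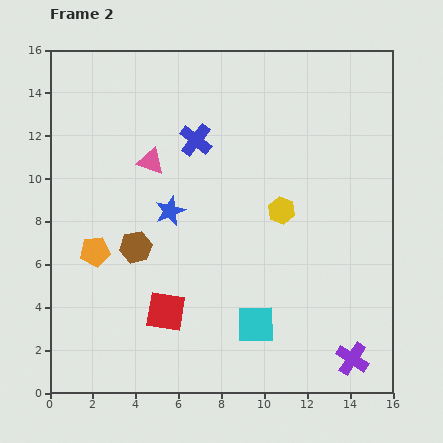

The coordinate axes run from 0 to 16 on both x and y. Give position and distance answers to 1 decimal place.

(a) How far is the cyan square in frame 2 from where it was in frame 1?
4.6

The cyan square moved from (14.0, 4.5) to (9.6, 3.2), a distance of √(4.4² + 1.3²) ≈ 4.6.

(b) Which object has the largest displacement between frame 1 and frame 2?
the purple cross

(moved 5.7; next 5.0)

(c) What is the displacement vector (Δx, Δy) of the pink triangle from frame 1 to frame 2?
(-0.9, 4.6)

The pink triangle was at (5.6, 6.2) in frame 1 and (4.7, 10.8) in frame 2.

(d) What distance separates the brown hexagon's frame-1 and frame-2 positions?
1.8

The brown hexagon moved from (2.3, 7.4) to (4.0, 6.8), a distance of √(1.7² + 0.6²) ≈ 1.8.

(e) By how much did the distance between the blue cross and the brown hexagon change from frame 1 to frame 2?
+0.9

Distance in frame 1: 4.8. Distance in frame 2: 5.7.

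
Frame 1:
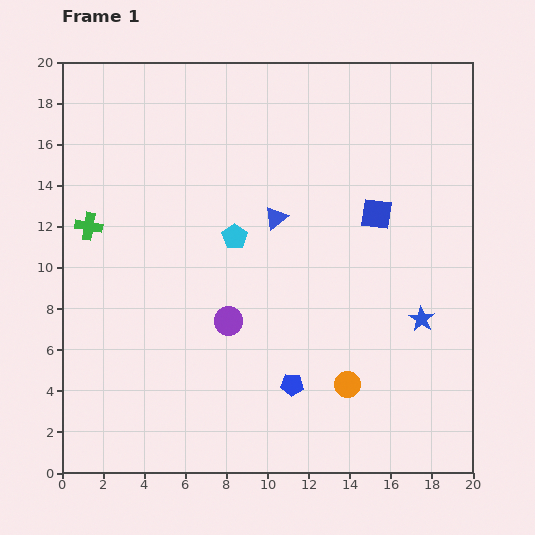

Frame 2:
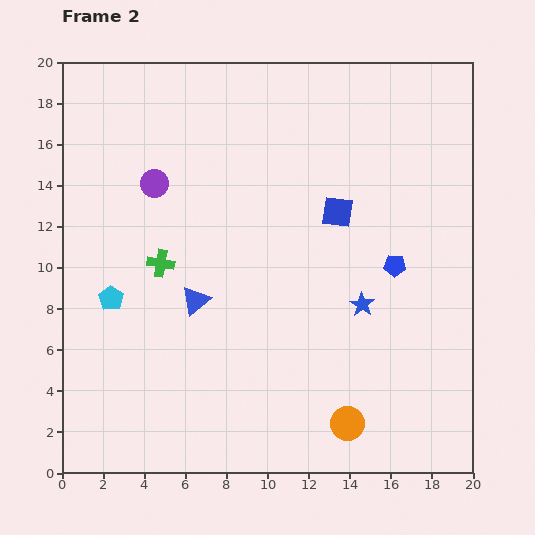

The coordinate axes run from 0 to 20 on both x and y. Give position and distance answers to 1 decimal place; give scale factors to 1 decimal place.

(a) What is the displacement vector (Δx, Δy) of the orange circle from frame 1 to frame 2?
(0.0, -1.9)

The orange circle was at (13.9, 4.3) in frame 1 and (13.9, 2.4) in frame 2.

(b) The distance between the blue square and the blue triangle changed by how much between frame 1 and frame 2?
+3.2

Distance in frame 1: 4.9. Distance in frame 2: 8.1.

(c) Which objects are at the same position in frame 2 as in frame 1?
none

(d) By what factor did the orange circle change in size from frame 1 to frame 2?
1.3×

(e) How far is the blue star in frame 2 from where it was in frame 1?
3.0

The blue star moved from (17.5, 7.5) to (14.6, 8.2), a distance of √(2.9² + 0.7²) ≈ 3.0.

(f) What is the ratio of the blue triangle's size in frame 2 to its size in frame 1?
1.3×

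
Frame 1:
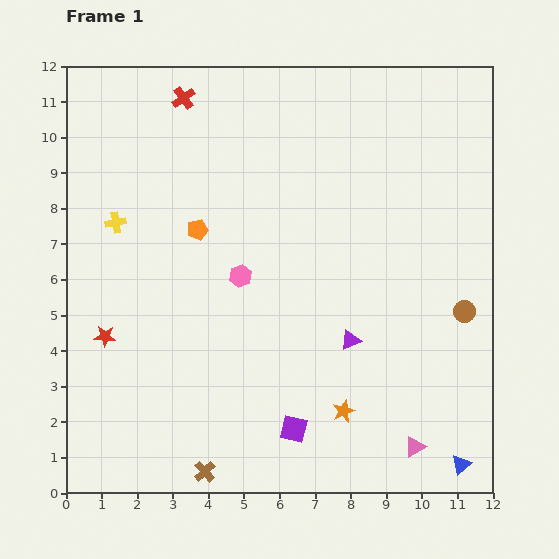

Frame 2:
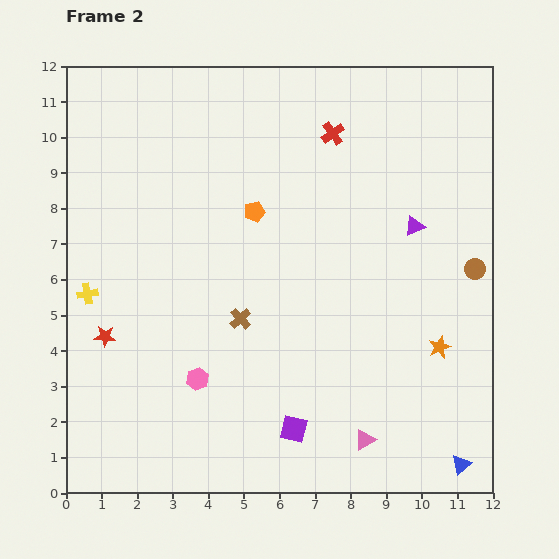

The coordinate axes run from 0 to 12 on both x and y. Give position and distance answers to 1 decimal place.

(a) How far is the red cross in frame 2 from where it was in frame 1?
4.3

The red cross moved from (3.3, 11.1) to (7.5, 10.1), a distance of √(4.2² + 1.0²) ≈ 4.3.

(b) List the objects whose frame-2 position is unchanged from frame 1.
the red star, the purple square, the blue triangle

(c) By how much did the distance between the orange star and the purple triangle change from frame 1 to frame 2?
+1.5

Distance in frame 1: 2.0. Distance in frame 2: 3.5.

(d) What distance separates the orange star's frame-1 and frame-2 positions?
3.2

The orange star moved from (7.8, 2.3) to (10.5, 4.1), a distance of √(2.7² + 1.8²) ≈ 3.2.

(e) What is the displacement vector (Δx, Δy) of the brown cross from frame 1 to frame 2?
(1.0, 4.3)

The brown cross was at (3.9, 0.6) in frame 1 and (4.9, 4.9) in frame 2.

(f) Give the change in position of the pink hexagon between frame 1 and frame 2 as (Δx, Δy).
(-1.2, -2.9)

The pink hexagon was at (4.9, 6.1) in frame 1 and (3.7, 3.2) in frame 2.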